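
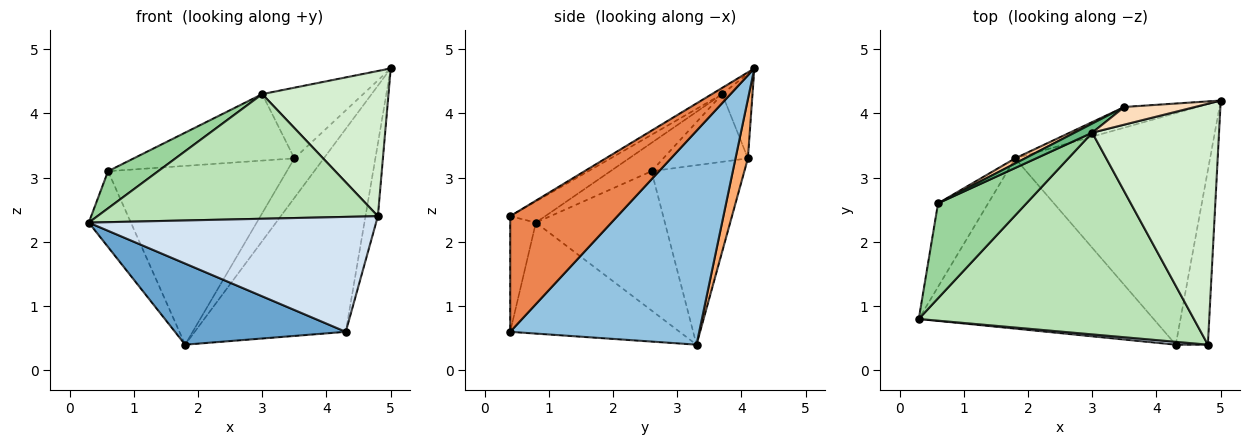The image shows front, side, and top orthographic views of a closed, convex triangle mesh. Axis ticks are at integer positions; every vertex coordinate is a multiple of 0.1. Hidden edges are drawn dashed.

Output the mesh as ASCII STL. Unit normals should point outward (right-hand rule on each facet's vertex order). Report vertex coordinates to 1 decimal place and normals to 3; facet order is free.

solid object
 facet normal -0.392 -0.396 -0.830
  outer loop
   vertex 1.8 3.3 0.4
   vertex 4.3 0.4 0.6
   vertex 0.3 0.8 2.3
  endloop
 endfacet
 facet normal 0.636 0.509 -0.580
  outer loop
   vertex 1.8 3.3 0.4
   vertex 5.0 4.2 4.7
   vertex 4.3 0.4 0.6
  endloop
 endfacet
 facet normal -0.899 0.294 -0.324
  outer loop
   vertex 0.6 2.6 3.1
   vertex 1.8 3.3 0.4
   vertex 0.3 0.8 2.3
  endloop
 endfacet
 facet normal -0.089 -0.996 0.025
  outer loop
   vertex 4.8 0.4 2.4
   vertex 0.3 0.8 2.3
   vertex 4.3 0.4 0.6
  endloop
 endfacet
 facet normal 0.958 0.111 -0.266
  outer loop
   vertex 4.8 0.4 2.4
   vertex 4.3 0.4 0.6
   vertex 5.0 4.2 4.7
  endloop
 endfacet
 facet normal 0.350 0.830 -0.434
  outer loop
   vertex 3.5 4.1 3.3
   vertex 5.0 4.2 4.7
   vertex 1.8 3.3 0.4
  endloop
 endfacet
 facet normal -0.461 0.887 0.025
  outer loop
   vertex 3.5 4.1 3.3
   vertex 1.8 3.3 0.4
   vertex 0.6 2.6 3.1
  endloop
 endfacet
 facet normal -0.279 0.931 0.233
  outer loop
   vertex 3.0 3.7 4.3
   vertex 5.0 4.2 4.7
   vertex 3.5 4.1 3.3
  endloop
 endfacet
 facet normal -0.463 0.878 0.120
  outer loop
   vertex 3.0 3.7 4.3
   vertex 3.5 4.1 3.3
   vertex 0.6 2.6 3.1
  endloop
 endfacet
 facet normal -0.286 -0.349 0.892
  outer loop
   vertex 3.0 3.7 4.3
   vertex 0.6 2.6 3.1
   vertex 0.3 0.8 2.3
  endloop
 endfacet
 facet normal -0.065 -0.524 0.849
  outer loop
   vertex 3.0 3.7 4.3
   vertex 0.3 0.8 2.3
   vertex 4.8 0.4 2.4
  endloop
 endfacet
 facet normal -0.042 -0.516 0.856
  outer loop
   vertex 3.0 3.7 4.3
   vertex 4.8 0.4 2.4
   vertex 5.0 4.2 4.7
  endloop
 endfacet
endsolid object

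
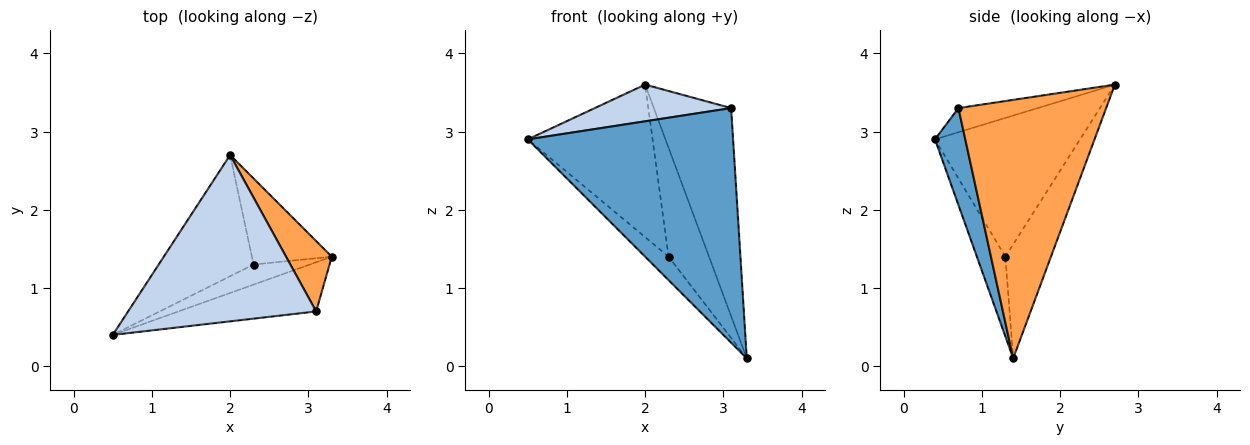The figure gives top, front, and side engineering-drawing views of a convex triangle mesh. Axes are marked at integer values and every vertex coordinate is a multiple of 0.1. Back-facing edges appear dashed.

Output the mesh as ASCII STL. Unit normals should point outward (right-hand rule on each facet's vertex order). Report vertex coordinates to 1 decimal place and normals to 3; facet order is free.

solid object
 facet normal 0.143 -0.969 -0.203
  outer loop
   vertex 3.1 0.7 3.3
   vertex 0.5 0.4 2.9
   vertex 3.3 1.4 0.1
  endloop
 endfacet
 facet normal -0.124 -0.214 0.969
  outer loop
   vertex 3.1 0.7 3.3
   vertex 2.0 2.7 3.6
   vertex 0.5 0.4 2.9
  endloop
 endfacet
 facet normal 0.875 0.458 0.155
  outer loop
   vertex 3.1 0.7 3.3
   vertex 3.3 1.4 0.1
   vertex 2.0 2.7 3.6
  endloop
 endfacet
 facet normal -0.678 0.558 -0.478
  outer loop
   vertex 2.3 1.3 1.4
   vertex 3.3 1.4 0.1
   vertex 0.5 0.4 2.9
  endloop
 endfacet
 facet normal -0.673 0.579 -0.460
  outer loop
   vertex 2.3 1.3 1.4
   vertex 0.5 0.4 2.9
   vertex 2.0 2.7 3.6
  endloop
 endfacet
 facet normal -0.662 0.588 -0.464
  outer loop
   vertex 2.3 1.3 1.4
   vertex 2.0 2.7 3.6
   vertex 3.3 1.4 0.1
  endloop
 endfacet
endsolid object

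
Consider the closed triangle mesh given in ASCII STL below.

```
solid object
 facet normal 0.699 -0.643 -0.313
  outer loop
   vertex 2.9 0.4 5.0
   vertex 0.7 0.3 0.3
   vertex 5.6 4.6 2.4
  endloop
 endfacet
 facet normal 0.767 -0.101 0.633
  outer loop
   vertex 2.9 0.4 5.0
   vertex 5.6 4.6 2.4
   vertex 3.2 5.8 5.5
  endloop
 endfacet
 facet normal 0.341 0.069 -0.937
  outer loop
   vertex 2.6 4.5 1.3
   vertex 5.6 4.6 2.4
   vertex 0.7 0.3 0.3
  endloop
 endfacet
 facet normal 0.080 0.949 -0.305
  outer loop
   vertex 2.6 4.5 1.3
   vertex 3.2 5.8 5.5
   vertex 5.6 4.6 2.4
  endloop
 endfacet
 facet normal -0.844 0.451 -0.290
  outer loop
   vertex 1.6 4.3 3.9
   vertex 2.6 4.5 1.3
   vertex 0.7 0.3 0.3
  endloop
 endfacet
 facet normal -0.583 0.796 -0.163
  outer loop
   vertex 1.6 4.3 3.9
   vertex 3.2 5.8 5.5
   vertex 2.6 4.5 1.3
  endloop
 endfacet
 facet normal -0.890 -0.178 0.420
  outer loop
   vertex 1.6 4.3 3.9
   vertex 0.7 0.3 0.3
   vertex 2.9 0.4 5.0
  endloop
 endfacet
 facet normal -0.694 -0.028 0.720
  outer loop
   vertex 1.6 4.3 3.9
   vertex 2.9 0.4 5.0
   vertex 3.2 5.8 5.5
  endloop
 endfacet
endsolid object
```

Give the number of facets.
8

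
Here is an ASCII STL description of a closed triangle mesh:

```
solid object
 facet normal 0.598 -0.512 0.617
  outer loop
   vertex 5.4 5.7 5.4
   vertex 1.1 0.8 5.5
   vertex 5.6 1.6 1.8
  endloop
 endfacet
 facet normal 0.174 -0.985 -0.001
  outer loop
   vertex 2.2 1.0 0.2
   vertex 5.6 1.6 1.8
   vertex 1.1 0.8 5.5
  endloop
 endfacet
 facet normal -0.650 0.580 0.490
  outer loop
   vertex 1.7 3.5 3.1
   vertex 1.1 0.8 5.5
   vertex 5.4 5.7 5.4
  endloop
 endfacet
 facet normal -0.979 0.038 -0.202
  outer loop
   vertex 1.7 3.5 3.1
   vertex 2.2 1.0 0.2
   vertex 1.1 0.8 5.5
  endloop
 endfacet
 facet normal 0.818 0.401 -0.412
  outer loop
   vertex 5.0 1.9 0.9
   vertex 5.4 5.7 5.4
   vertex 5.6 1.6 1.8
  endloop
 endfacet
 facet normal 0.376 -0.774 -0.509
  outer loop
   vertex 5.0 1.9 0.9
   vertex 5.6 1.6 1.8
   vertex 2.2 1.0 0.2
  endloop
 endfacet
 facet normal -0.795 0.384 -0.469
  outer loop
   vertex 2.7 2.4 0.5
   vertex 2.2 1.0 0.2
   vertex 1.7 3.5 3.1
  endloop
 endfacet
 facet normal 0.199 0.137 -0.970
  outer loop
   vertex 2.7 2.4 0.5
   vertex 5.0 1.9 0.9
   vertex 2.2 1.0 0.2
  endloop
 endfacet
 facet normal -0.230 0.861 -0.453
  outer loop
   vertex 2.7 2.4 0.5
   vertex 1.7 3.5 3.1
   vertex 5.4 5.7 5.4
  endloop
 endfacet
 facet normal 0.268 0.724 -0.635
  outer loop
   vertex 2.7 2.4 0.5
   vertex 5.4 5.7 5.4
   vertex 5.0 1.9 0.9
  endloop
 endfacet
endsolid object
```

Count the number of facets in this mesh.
10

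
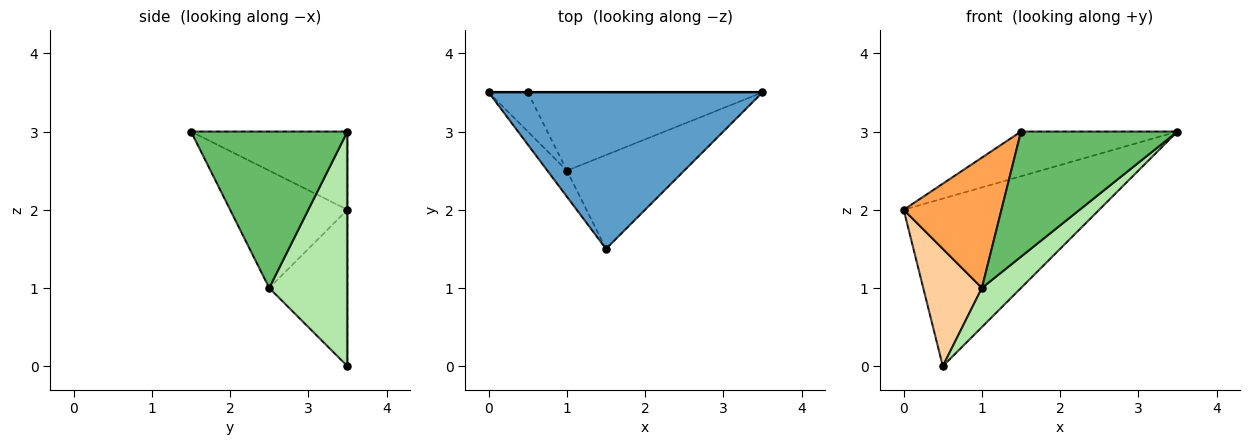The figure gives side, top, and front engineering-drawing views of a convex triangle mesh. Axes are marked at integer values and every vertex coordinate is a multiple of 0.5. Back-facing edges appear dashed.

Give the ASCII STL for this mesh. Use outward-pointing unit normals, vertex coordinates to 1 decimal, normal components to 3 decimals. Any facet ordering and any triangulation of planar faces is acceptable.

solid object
 facet normal -0.265 0.265 0.927
  outer loop
   vertex 1.5 1.5 3.0
   vertex 3.5 3.5 3.0
   vertex 0.0 3.5 2.0
  endloop
 endfacet
 facet normal 0.000 1.000 0.000
  outer loop
   vertex 0.5 3.5 0.0
   vertex 0.0 3.5 2.0
   vertex 3.5 3.5 3.0
  endloop
 endfacet
 facet normal -0.762 -0.635 -0.127
  outer loop
   vertex 1.0 2.5 1.0
   vertex 1.5 1.5 3.0
   vertex 0.0 3.5 2.0
  endloop
 endfacet
 facet normal -0.784 -0.588 -0.196
  outer loop
   vertex 1.0 2.5 1.0
   vertex 0.0 3.5 2.0
   vertex 0.5 3.5 0.0
  endloop
 endfacet
 facet normal 0.625 -0.625 -0.469
  outer loop
   vertex 1.0 2.5 1.0
   vertex 3.5 3.5 3.0
   vertex 1.5 1.5 3.0
  endloop
 endfacet
 facet normal 0.667 -0.333 -0.667
  outer loop
   vertex 1.0 2.5 1.0
   vertex 0.5 3.5 0.0
   vertex 3.5 3.5 3.0
  endloop
 endfacet
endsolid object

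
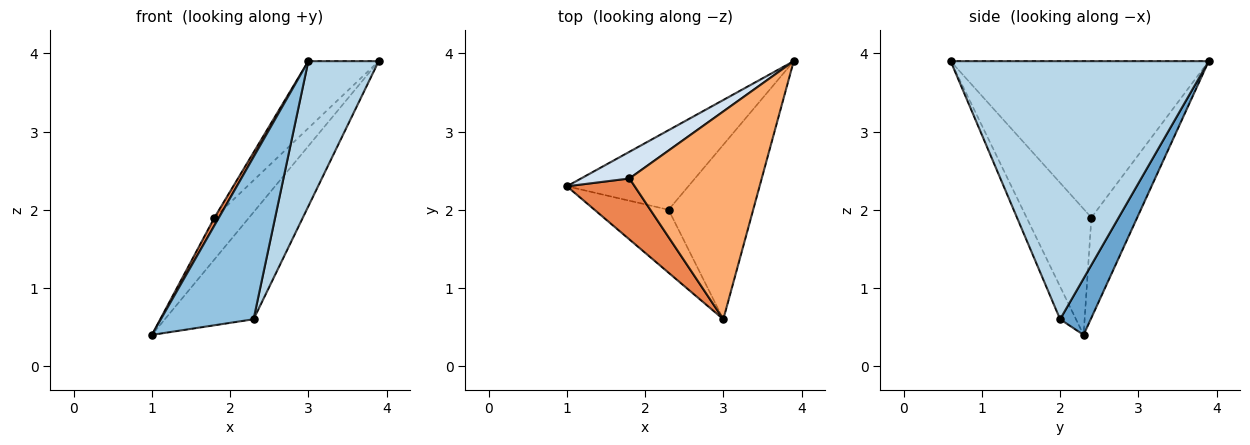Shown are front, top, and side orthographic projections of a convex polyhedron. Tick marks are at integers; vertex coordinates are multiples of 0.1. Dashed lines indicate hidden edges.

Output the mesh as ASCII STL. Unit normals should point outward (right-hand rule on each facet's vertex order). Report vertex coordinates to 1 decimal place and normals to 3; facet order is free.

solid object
 facet normal 0.267 0.774 -0.575
  outer loop
   vertex 2.3 2.0 0.6
   vertex 1.0 2.3 0.4
   vertex 3.9 3.9 3.9
  endloop
 endfacet
 facet normal -0.158 -0.921 -0.357
  outer loop
   vertex 2.3 2.0 0.6
   vertex 3.0 0.6 3.9
   vertex 1.0 2.3 0.4
  endloop
 endfacet
 facet normal 0.920 -0.251 -0.302
  outer loop
   vertex 2.3 2.0 0.6
   vertex 3.9 3.9 3.9
   vertex 3.0 0.6 3.9
  endloop
 endfacet
 facet normal -0.744 0.563 0.359
  outer loop
   vertex 1.8 2.4 1.9
   vertex 3.9 3.9 3.9
   vertex 1.0 2.3 0.4
  endloop
 endfacet
 facet normal -0.879 -0.061 0.473
  outer loop
   vertex 1.8 2.4 1.9
   vertex 1.0 2.3 0.4
   vertex 3.0 0.6 3.9
  endloop
 endfacet
 facet normal -0.748 0.204 0.632
  outer loop
   vertex 1.8 2.4 1.9
   vertex 3.0 0.6 3.9
   vertex 3.9 3.9 3.9
  endloop
 endfacet
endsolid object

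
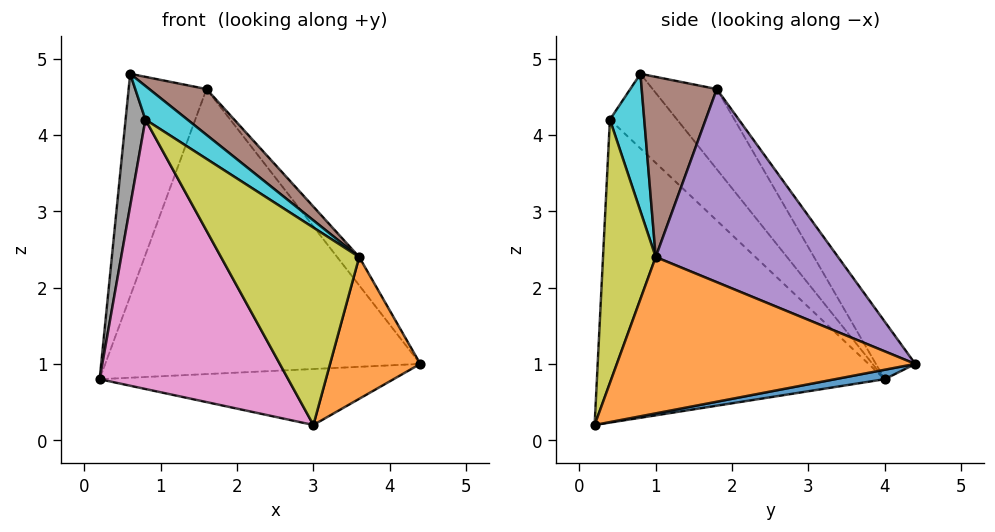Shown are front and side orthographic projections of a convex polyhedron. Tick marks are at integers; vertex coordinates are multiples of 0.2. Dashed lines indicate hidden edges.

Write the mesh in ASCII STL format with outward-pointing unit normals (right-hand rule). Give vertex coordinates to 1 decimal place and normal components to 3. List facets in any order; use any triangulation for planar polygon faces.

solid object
 facet normal 0.030 0.177 -0.984
  outer loop
   vertex 3.0 0.2 0.2
   vertex 0.2 4.0 0.8
   vertex 4.4 4.4 1.0
  endloop
 endfacet
 facet normal 0.946 -0.286 -0.154
  outer loop
   vertex 3.6 1.0 2.4
   vertex 3.0 0.2 0.2
   vertex 4.4 4.4 1.0
  endloop
 endfacet
 facet normal -0.105 0.843 0.527
  outer loop
   vertex 1.6 1.8 4.6
   vertex 4.4 4.4 1.0
   vertex 0.2 4.0 0.8
  endloop
 endfacet
 facet normal -0.525 0.638 0.563
  outer loop
   vertex 1.6 1.8 4.6
   vertex 0.2 4.0 0.8
   vertex 0.6 0.8 4.8
  endloop
 endfacet
 facet normal 0.753 0.091 0.652
  outer loop
   vertex 1.6 1.8 4.6
   vertex 3.6 1.0 2.4
   vertex 4.4 4.4 1.0
  endloop
 endfacet
 facet normal 0.578 -0.441 0.686
  outer loop
   vertex 1.6 1.8 4.6
   vertex 0.6 0.8 4.8
   vertex 3.6 1.0 2.4
  endloop
 endfacet
 facet normal -0.768 -0.503 -0.397
  outer loop
   vertex 0.8 0.4 4.2
   vertex 0.2 4.0 0.8
   vertex 3.0 0.2 0.2
  endloop
 endfacet
 facet normal -0.951 -0.281 -0.130
  outer loop
   vertex 0.8 0.4 4.2
   vertex 0.6 0.8 4.8
   vertex 0.2 4.0 0.8
  endloop
 endfacet
 facet normal 0.346 -0.908 0.236
  outer loop
   vertex 0.8 0.4 4.2
   vertex 3.0 0.2 0.2
   vertex 3.6 1.0 2.4
  endloop
 endfacet
 facet normal 0.512 -0.626 0.588
  outer loop
   vertex 0.8 0.4 4.2
   vertex 3.6 1.0 2.4
   vertex 0.6 0.8 4.8
  endloop
 endfacet
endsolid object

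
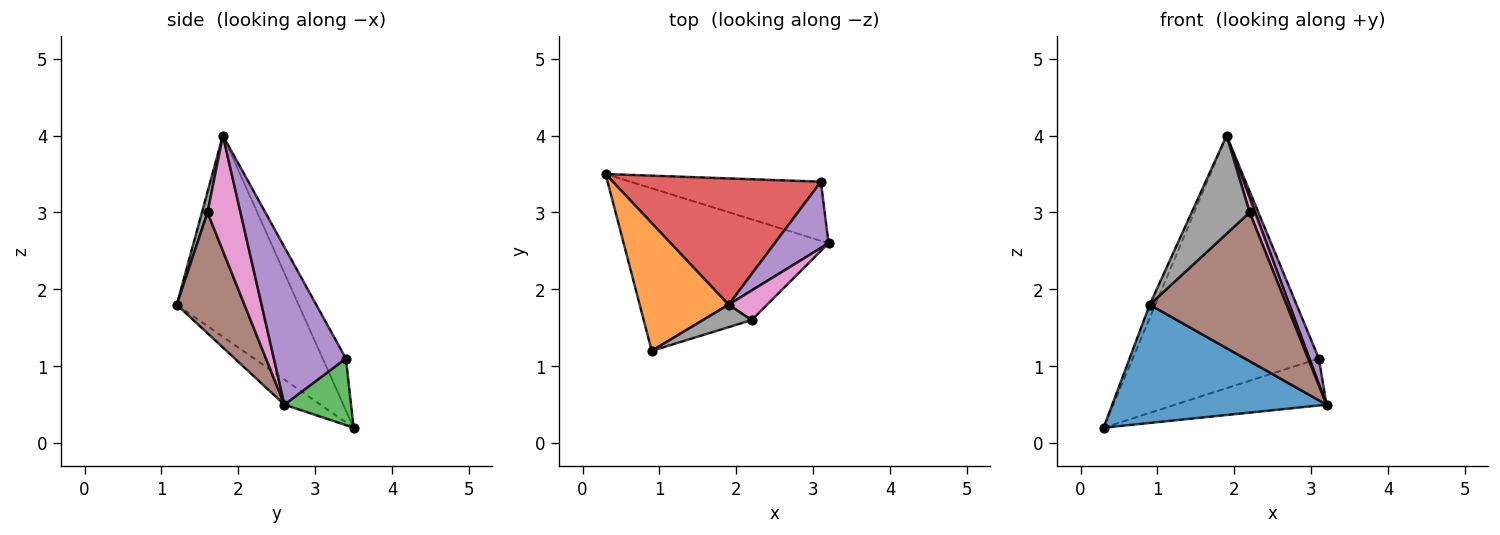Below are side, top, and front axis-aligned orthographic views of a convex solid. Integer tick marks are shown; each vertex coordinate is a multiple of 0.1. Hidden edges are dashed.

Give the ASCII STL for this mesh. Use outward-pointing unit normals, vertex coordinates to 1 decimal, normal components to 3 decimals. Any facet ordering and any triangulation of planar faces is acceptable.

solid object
 facet normal -0.098 -0.585 -0.805
  outer loop
   vertex 0.9 1.2 1.8
   vertex 0.3 3.5 0.2
   vertex 3.2 2.6 0.5
  endloop
 endfacet
 facet normal -0.914 0.043 0.404
  outer loop
   vertex 1.9 1.8 4.0
   vertex 0.3 3.5 0.2
   vertex 0.9 1.2 1.8
  endloop
 endfacet
 facet normal 0.264 0.600 -0.755
  outer loop
   vertex 3.1 3.4 1.1
   vertex 3.2 2.6 0.5
   vertex 0.3 3.5 0.2
  endloop
 endfacet
 facet normal -0.111 0.889 0.444
  outer loop
   vertex 3.1 3.4 1.1
   vertex 0.3 3.5 0.2
   vertex 1.9 1.8 4.0
  endloop
 endfacet
 facet normal 0.939 -0.123 0.321
  outer loop
   vertex 3.1 3.4 1.1
   vertex 1.9 1.8 4.0
   vertex 3.2 2.6 0.5
  endloop
 endfacet
 facet normal 0.436 -0.882 -0.178
  outer loop
   vertex 2.2 1.6 3.0
   vertex 0.9 1.2 1.8
   vertex 3.2 2.6 0.5
  endloop
 endfacet
 facet normal 0.937 -0.156 0.312
  outer loop
   vertex 2.2 1.6 3.0
   vertex 3.2 2.6 0.5
   vertex 1.9 1.8 4.0
  endloop
 endfacet
 facet normal 0.094 -0.971 0.222
  outer loop
   vertex 2.2 1.6 3.0
   vertex 1.9 1.8 4.0
   vertex 0.9 1.2 1.8
  endloop
 endfacet
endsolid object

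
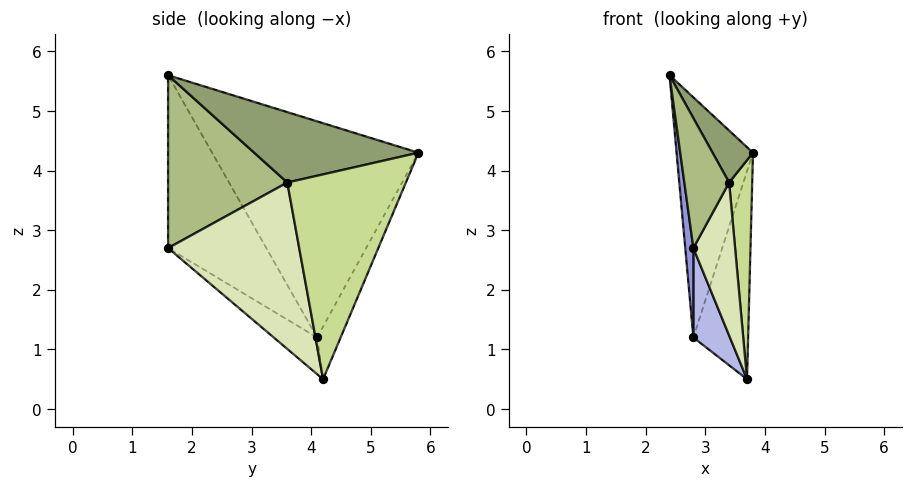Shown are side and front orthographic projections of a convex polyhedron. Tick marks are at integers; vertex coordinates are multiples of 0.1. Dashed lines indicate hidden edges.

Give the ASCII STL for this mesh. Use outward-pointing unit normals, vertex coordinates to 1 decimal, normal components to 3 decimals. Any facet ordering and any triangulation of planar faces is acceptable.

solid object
 facet normal -0.932 0.345 0.111
  outer loop
   vertex 2.8 4.1 1.2
   vertex 2.4 1.6 5.6
   vertex 3.8 5.8 4.3
  endloop
 endfacet
 facet normal -0.370 0.860 -0.352
  outer loop
   vertex 2.8 4.1 1.2
   vertex 3.8 5.8 4.3
   vertex 3.7 4.2 0.5
  endloop
 endfacet
 facet normal -0.987 -0.082 -0.136
  outer loop
   vertex 2.8 4.1 1.2
   vertex 2.8 1.6 2.7
   vertex 2.4 1.6 5.6
  endloop
 endfacet
 facet normal -0.521 -0.439 -0.732
  outer loop
   vertex 2.8 4.1 1.2
   vertex 3.7 4.2 0.5
   vertex 2.8 1.6 2.7
  endloop
 endfacet
 facet normal 0.937 -0.230 0.264
  outer loop
   vertex 3.4 3.6 3.8
   vertex 3.8 5.8 4.3
   vertex 2.4 1.6 5.6
  endloop
 endfacet
 facet normal 0.928 -0.349 0.128
  outer loop
   vertex 3.4 3.6 3.8
   vertex 2.4 1.6 5.6
   vertex 2.8 1.6 2.7
  endloop
 endfacet
 facet normal 0.980 -0.191 0.054
  outer loop
   vertex 3.4 3.6 3.8
   vertex 3.7 4.2 0.5
   vertex 3.8 5.8 4.3
  endloop
 endfacet
 facet normal 0.952 -0.303 0.031
  outer loop
   vertex 3.4 3.6 3.8
   vertex 2.8 1.6 2.7
   vertex 3.7 4.2 0.5
  endloop
 endfacet
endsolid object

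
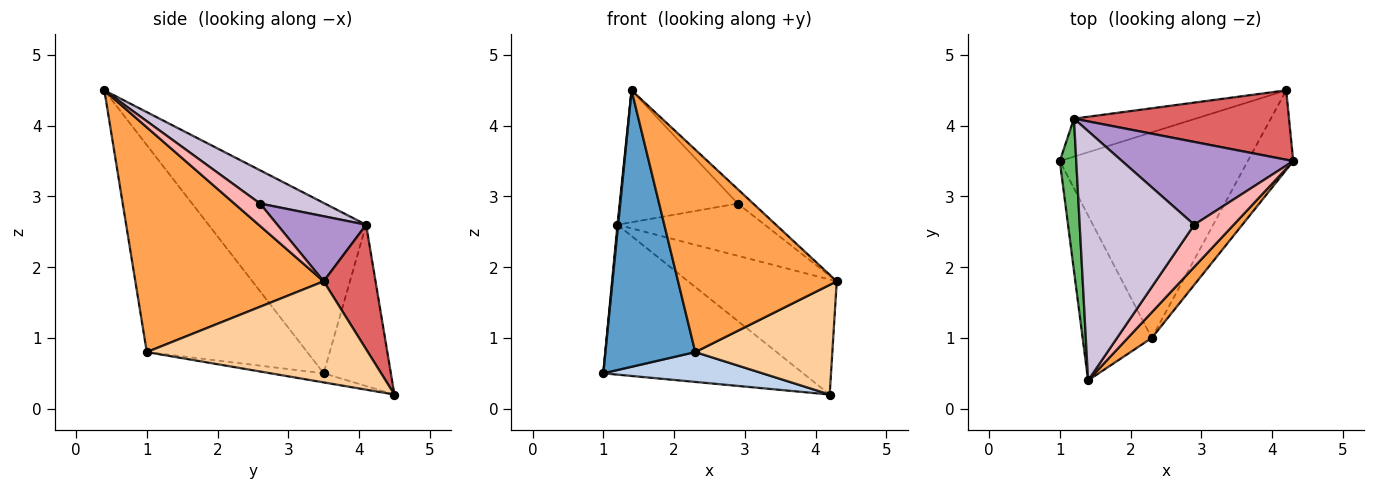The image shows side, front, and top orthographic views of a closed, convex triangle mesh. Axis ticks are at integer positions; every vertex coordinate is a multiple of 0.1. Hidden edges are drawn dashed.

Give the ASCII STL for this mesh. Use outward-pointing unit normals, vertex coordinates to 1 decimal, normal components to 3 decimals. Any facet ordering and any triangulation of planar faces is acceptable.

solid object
 facet normal -0.838 -0.469 -0.280
  outer loop
   vertex 2.3 1.0 0.8
   vertex 1.4 0.4 4.5
   vertex 1.0 3.5 0.5
  endloop
 endfacet
 facet normal -0.048 -0.143 -0.988
  outer loop
   vertex 2.3 1.0 0.8
   vertex 1.0 3.5 0.5
   vertex 4.2 4.5 0.2
  endloop
 endfacet
 facet normal 0.762 -0.642 0.081
  outer loop
   vertex 2.3 1.0 0.8
   vertex 4.3 3.5 1.8
   vertex 1.4 0.4 4.5
  endloop
 endfacet
 facet normal 0.794 -0.492 -0.357
  outer loop
   vertex 2.3 1.0 0.8
   vertex 4.2 4.5 0.2
   vertex 4.3 3.5 1.8
  endloop
 endfacet
 facet normal -0.995 -0.004 0.096
  outer loop
   vertex 1.2 4.1 2.6
   vertex 1.0 3.5 0.5
   vertex 1.4 0.4 4.5
  endloop
 endfacet
 facet normal -0.310 0.922 -0.234
  outer loop
   vertex 1.2 4.1 2.6
   vertex 4.2 4.5 0.2
   vertex 1.0 3.5 0.5
  endloop
 endfacet
 facet normal 0.286 0.820 0.495
  outer loop
   vertex 1.2 4.1 2.6
   vertex 4.3 3.5 1.8
   vertex 4.2 4.5 0.2
  endloop
 endfacet
 facet normal 0.473 0.284 0.834
  outer loop
   vertex 2.9 2.6 2.9
   vertex 1.4 0.4 4.5
   vertex 4.3 3.5 1.8
  endloop
 endfacet
 facet normal 0.306 0.508 0.805
  outer loop
   vertex 2.9 2.6 2.9
   vertex 4.3 3.5 1.8
   vertex 1.2 4.1 2.6
  endloop
 endfacet
 facet normal 0.249 0.453 0.856
  outer loop
   vertex 2.9 2.6 2.9
   vertex 1.2 4.1 2.6
   vertex 1.4 0.4 4.5
  endloop
 endfacet
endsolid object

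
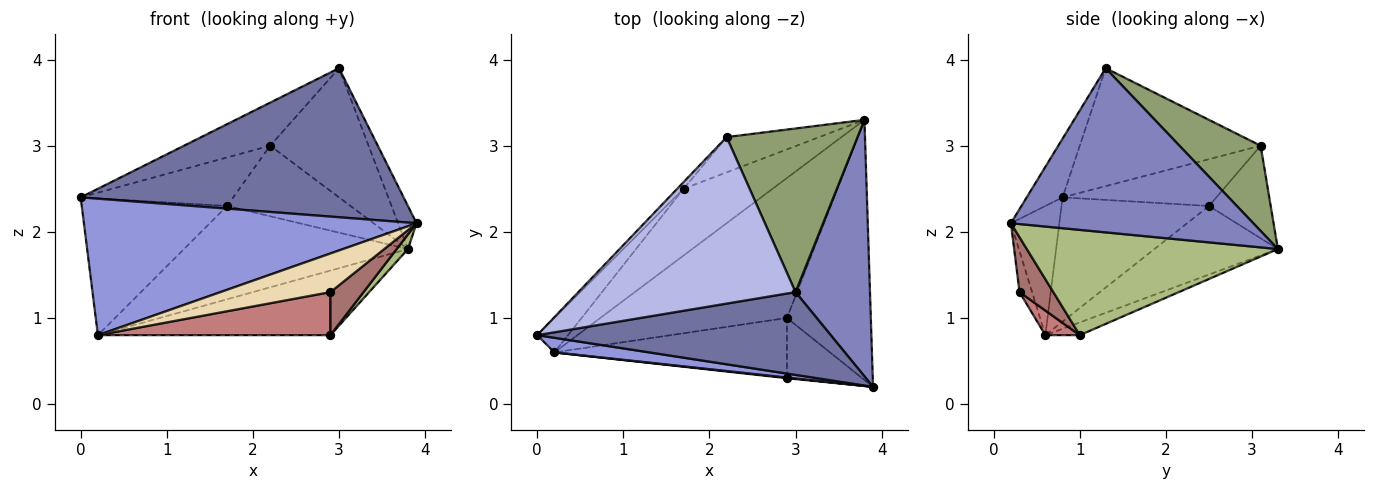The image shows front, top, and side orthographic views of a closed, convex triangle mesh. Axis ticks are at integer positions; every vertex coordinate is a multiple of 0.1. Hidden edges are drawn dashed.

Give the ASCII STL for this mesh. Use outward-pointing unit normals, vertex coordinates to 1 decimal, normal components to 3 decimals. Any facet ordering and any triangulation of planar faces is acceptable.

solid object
 facet normal -0.097 -0.870 0.483
  outer loop
   vertex 3.0 1.3 3.9
   vertex 0.0 0.8 2.4
   vertex 3.9 0.2 2.1
  endloop
 endfacet
 facet normal 0.909 0.069 0.412
  outer loop
   vertex 3.0 1.3 3.9
   vertex 3.9 0.2 2.1
   vertex 3.8 3.3 1.8
  endloop
 endfacet
 facet normal -0.143 -0.984 0.105
  outer loop
   vertex 0.2 0.6 0.8
   vertex 3.9 0.2 2.1
   vertex 0.0 0.8 2.4
  endloop
 endfacet
 facet normal -0.465 0.222 0.857
  outer loop
   vertex 2.2 3.1 3.0
   vertex 0.0 0.8 2.4
   vertex 3.0 1.3 3.9
  endloop
 endfacet
 facet normal 0.455 0.552 0.699
  outer loop
   vertex 2.2 3.1 3.0
   vertex 3.0 1.3 3.9
   vertex 3.8 3.3 1.8
  endloop
 endfacet
 facet normal 0.782 -0.035 -0.623
  outer loop
   vertex 2.9 1.0 0.8
   vertex 3.8 3.3 1.8
   vertex 3.9 0.2 2.1
  endloop
 endfacet
 facet normal -0.062 0.418 -0.906
  outer loop
   vertex 2.9 1.0 0.8
   vertex 0.2 0.6 0.8
   vertex 3.8 3.3 1.8
  endloop
 endfacet
 facet normal -0.409 0.742 -0.531
  outer loop
   vertex 1.7 2.5 2.3
   vertex 3.8 3.3 1.8
   vertex 0.2 0.6 0.8
  endloop
 endfacet
 facet normal -0.408 0.816 -0.408
  outer loop
   vertex 1.7 2.5 2.3
   vertex 2.2 3.1 3.0
   vertex 3.8 3.3 1.8
  endloop
 endfacet
 facet normal -0.701 0.691 -0.174
  outer loop
   vertex 1.7 2.5 2.3
   vertex 0.2 0.6 0.8
   vertex 0.0 0.8 2.4
  endloop
 endfacet
 facet normal -0.707 0.701 -0.096
  outer loop
   vertex 1.7 2.5 2.3
   vertex 0.0 0.8 2.4
   vertex 2.2 3.1 3.0
  endloop
 endfacet
 facet normal -0.114 -0.993 0.018
  outer loop
   vertex 2.9 0.3 1.3
   vertex 3.9 0.2 2.1
   vertex 0.2 0.6 0.8
  endloop
 endfacet
 facet normal 0.510 -0.500 -0.700
  outer loop
   vertex 2.9 0.3 1.3
   vertex 2.9 1.0 0.8
   vertex 3.9 0.2 2.1
  endloop
 endfacet
 facet normal 0.086 -0.579 -0.811
  outer loop
   vertex 2.9 0.3 1.3
   vertex 0.2 0.6 0.8
   vertex 2.9 1.0 0.8
  endloop
 endfacet
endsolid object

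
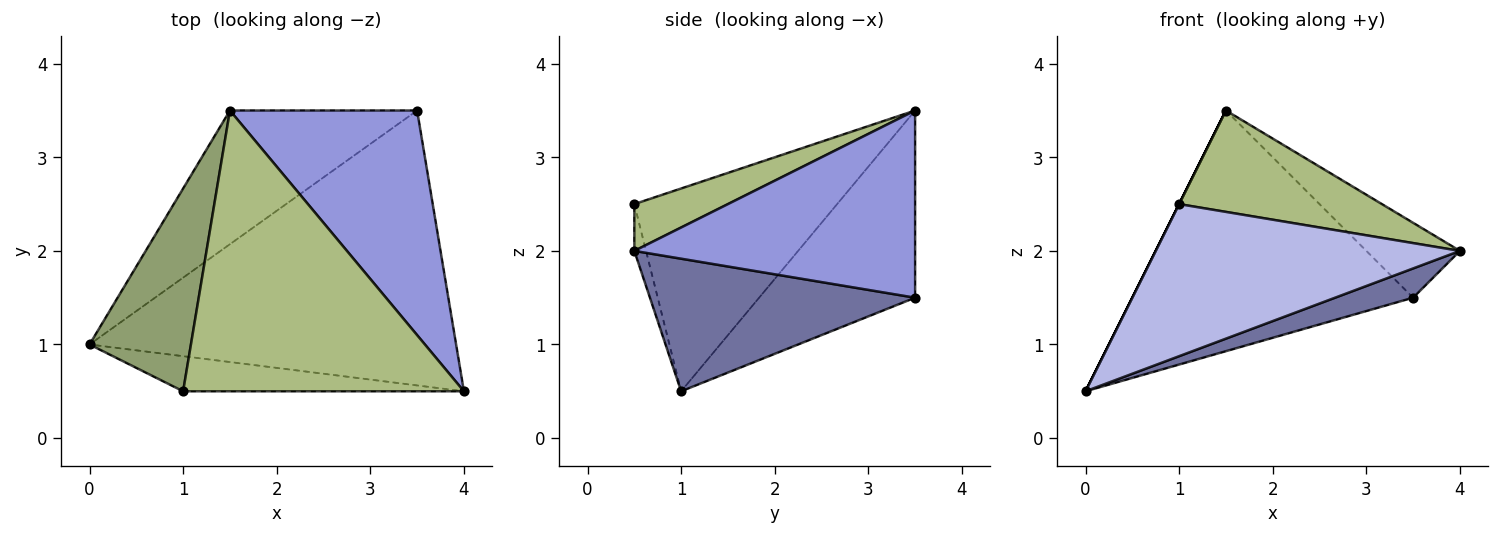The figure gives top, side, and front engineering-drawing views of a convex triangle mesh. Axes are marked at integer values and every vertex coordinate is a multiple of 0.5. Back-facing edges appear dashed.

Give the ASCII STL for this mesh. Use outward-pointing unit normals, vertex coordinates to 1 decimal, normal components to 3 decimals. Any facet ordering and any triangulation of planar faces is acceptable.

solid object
 facet normal 0.338 -0.100 -0.936
  outer loop
   vertex 3.5 3.5 1.5
   vertex 4.0 0.5 2.0
   vertex 0.0 1.0 0.5
  endloop
 endfacet
 facet normal -0.437 0.786 -0.437
  outer loop
   vertex 1.5 3.5 3.5
   vertex 3.5 3.5 1.5
   vertex 0.0 1.0 0.5
  endloop
 endfacet
 facet normal 0.688 0.229 0.688
  outer loop
   vertex 1.5 3.5 3.5
   vertex 4.0 0.5 2.0
   vertex 3.5 3.5 1.5
  endloop
 endfacet
 facet normal -0.037 -0.974 -0.225
  outer loop
   vertex 1.0 0.5 2.5
   vertex 0.0 1.0 0.5
   vertex 4.0 0.5 2.0
  endloop
 endfacet
 facet normal -0.894 0.000 0.447
  outer loop
   vertex 1.0 0.5 2.5
   vertex 1.5 3.5 3.5
   vertex 0.0 1.0 0.5
  endloop
 endfacet
 facet normal 0.155 -0.336 0.929
  outer loop
   vertex 1.0 0.5 2.5
   vertex 4.0 0.5 2.0
   vertex 1.5 3.5 3.5
  endloop
 endfacet
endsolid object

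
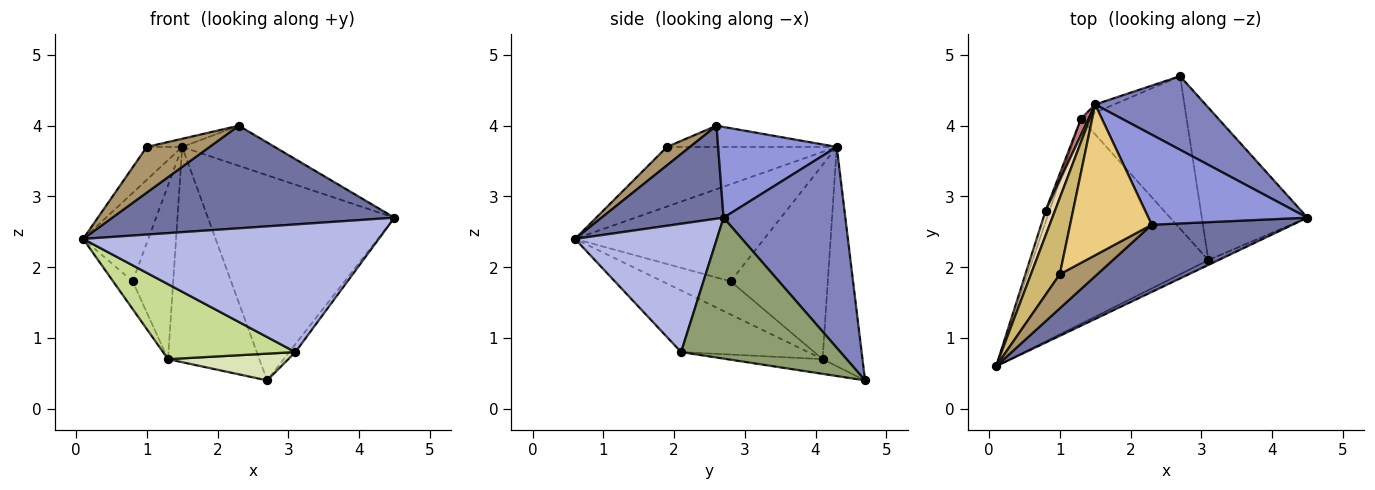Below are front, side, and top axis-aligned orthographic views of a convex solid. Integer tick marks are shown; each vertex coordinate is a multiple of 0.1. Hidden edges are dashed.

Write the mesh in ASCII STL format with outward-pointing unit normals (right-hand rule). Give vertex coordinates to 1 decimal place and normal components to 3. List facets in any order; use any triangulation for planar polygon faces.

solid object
 facet normal 0.340 -0.787 0.515
  outer loop
   vertex 2.3 2.6 4.0
   vertex 0.1 0.6 2.4
   vertex 4.5 2.7 2.7
  endloop
 endfacet
 facet normal 0.524 0.802 0.288
  outer loop
   vertex 1.5 4.3 3.7
   vertex 4.5 2.7 2.7
   vertex 2.7 4.7 0.4
  endloop
 endfacet
 facet normal 0.462 0.361 0.810
  outer loop
   vertex 1.5 4.3 3.7
   vertex 2.3 2.6 4.0
   vertex 4.5 2.7 2.7
  endloop
 endfacet
 facet normal 0.432 -0.901 -0.034
  outer loop
   vertex 3.1 2.1 0.8
   vertex 4.5 2.7 2.7
   vertex 0.1 0.6 2.4
  endloop
 endfacet
 facet normal 0.800 0.031 -0.599
  outer loop
   vertex 3.1 2.1 0.8
   vertex 2.7 4.7 0.4
   vertex 4.5 2.7 2.7
  endloop
 endfacet
 facet normal -0.400 0.916 -0.034
  outer loop
   vertex 1.3 4.1 0.7
   vertex 1.5 4.3 3.7
   vertex 2.7 4.7 0.4
  endloop
 endfacet
 facet normal -0.313 -0.326 -0.892
  outer loop
   vertex 1.3 4.1 0.7
   vertex 3.1 2.1 0.8
   vertex 0.1 0.6 2.4
  endloop
 endfacet
 facet normal -0.136 -0.171 -0.976
  outer loop
   vertex 1.3 4.1 0.7
   vertex 2.7 4.7 0.4
   vertex 3.1 2.1 0.8
  endloop
 endfacet
 facet normal 0.282 -0.769 0.574
  outer loop
   vertex 1.0 1.9 3.7
   vertex 0.1 0.6 2.4
   vertex 2.3 2.6 4.0
  endloop
 endfacet
 facet normal -0.885 0.184 0.428
  outer loop
   vertex 1.0 1.9 3.7
   vertex 1.5 4.3 3.7
   vertex 0.1 0.6 2.4
  endloop
 endfacet
 facet normal -0.251 0.052 0.967
  outer loop
   vertex 1.0 1.9 3.7
   vertex 2.3 2.6 4.0
   vertex 1.5 4.3 3.7
  endloop
 endfacet
 facet normal -0.942 0.324 0.091
  outer loop
   vertex 0.8 2.8 1.8
   vertex 0.1 0.6 2.4
   vertex 1.5 4.3 3.7
  endloop
 endfacet
 facet normal -0.955 0.274 -0.111
  outer loop
   vertex 0.8 2.8 1.8
   vertex 1.3 4.1 0.7
   vertex 0.1 0.6 2.4
  endloop
 endfacet
 facet normal -0.922 0.385 0.036
  outer loop
   vertex 0.8 2.8 1.8
   vertex 1.5 4.3 3.7
   vertex 1.3 4.1 0.7
  endloop
 endfacet
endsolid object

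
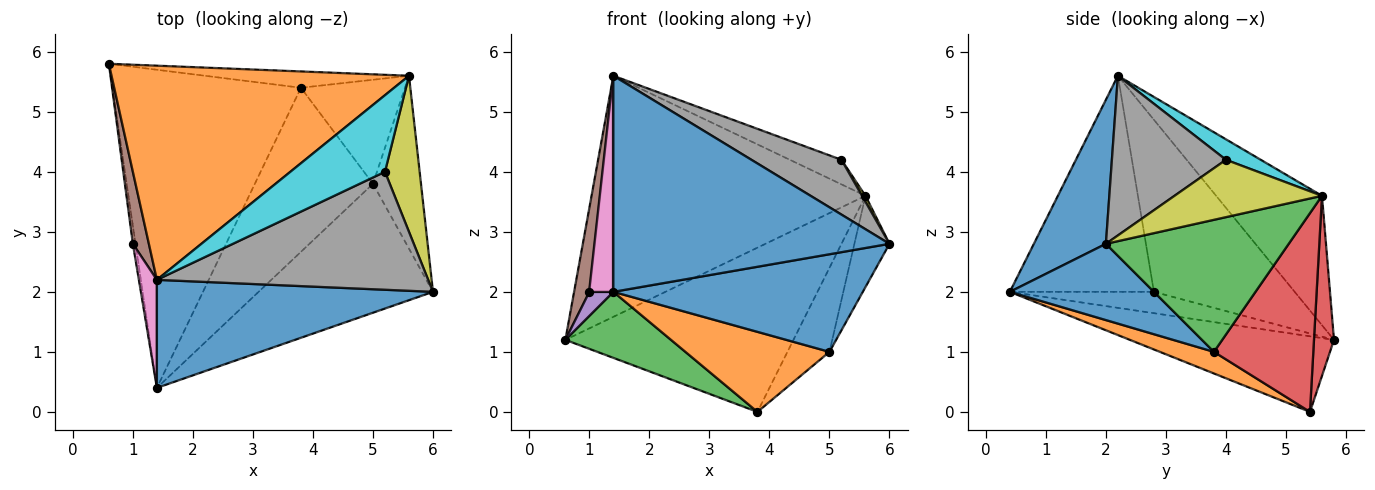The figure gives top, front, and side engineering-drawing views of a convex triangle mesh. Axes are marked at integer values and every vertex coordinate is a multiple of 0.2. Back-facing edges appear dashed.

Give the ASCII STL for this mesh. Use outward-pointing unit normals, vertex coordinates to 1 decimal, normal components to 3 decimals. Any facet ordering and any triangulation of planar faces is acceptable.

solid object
 facet normal 0.227 -0.871 0.436
  outer loop
   vertex 1.4 2.2 5.6
   vertex 1.4 0.4 2.0
   vertex 6.0 2.0 2.8
  endloop
 endfacet
 facet normal -0.278 0.718 0.638
  outer loop
   vertex 5.6 5.6 3.6
   vertex 0.6 5.8 1.2
   vertex 1.4 2.2 5.6
  endloop
 endfacet
 facet normal -0.365 -0.189 -0.911
  outer loop
   vertex 3.8 5.4 0.0
   vertex 1.4 0.4 2.0
   vertex 0.6 5.8 1.2
  endloop
 endfacet
 facet normal 0.087 0.991 -0.099
  outer loop
   vertex 3.8 5.4 0.0
   vertex 0.6 5.8 1.2
   vertex 5.6 5.6 3.6
  endloop
 endfacet
 facet normal -0.979 -0.163 -0.122
  outer loop
   vertex 1.0 2.8 2.0
   vertex 0.6 5.8 1.2
   vertex 1.4 0.4 2.0
  endloop
 endfacet
 facet normal -0.990 -0.107 0.092
  outer loop
   vertex 1.0 2.8 2.0
   vertex 1.4 2.2 5.6
   vertex 0.6 5.8 1.2
  endloop
 endfacet
 facet normal -0.983 -0.164 0.082
  outer loop
   vertex 1.0 2.8 2.0
   vertex 1.4 0.4 2.0
   vertex 1.4 2.2 5.6
  endloop
 endfacet
 facet normal 0.471 -0.372 0.800
  outer loop
   vertex 5.2 4.0 4.2
   vertex 1.4 2.2 5.6
   vertex 6.0 2.0 2.8
  endloop
 endfacet
 facet normal 0.856 -0.020 0.517
  outer loop
   vertex 5.2 4.0 4.2
   vertex 6.0 2.0 2.8
   vertex 5.6 5.6 3.6
  endloop
 endfacet
 facet normal 0.202 0.299 0.933
  outer loop
   vertex 5.2 4.0 4.2
   vertex 5.6 5.6 3.6
   vertex 1.4 2.2 5.6
  endloop
 endfacet
 facet normal 0.329 -0.570 -0.753
  outer loop
   vertex 5.0 3.8 1.0
   vertex 6.0 2.0 2.8
   vertex 1.4 0.4 2.0
  endloop
 endfacet
 facet normal 0.162 -0.433 -0.887
  outer loop
   vertex 5.0 3.8 1.0
   vertex 1.4 0.4 2.0
   vertex 3.8 5.4 0.0
  endloop
 endfacet
 facet normal 0.925 0.178 -0.336
  outer loop
   vertex 5.0 3.8 1.0
   vertex 5.6 5.6 3.6
   vertex 6.0 2.0 2.8
  endloop
 endfacet
 facet normal 0.830 0.351 -0.434
  outer loop
   vertex 5.0 3.8 1.0
   vertex 3.8 5.4 0.0
   vertex 5.6 5.6 3.6
  endloop
 endfacet
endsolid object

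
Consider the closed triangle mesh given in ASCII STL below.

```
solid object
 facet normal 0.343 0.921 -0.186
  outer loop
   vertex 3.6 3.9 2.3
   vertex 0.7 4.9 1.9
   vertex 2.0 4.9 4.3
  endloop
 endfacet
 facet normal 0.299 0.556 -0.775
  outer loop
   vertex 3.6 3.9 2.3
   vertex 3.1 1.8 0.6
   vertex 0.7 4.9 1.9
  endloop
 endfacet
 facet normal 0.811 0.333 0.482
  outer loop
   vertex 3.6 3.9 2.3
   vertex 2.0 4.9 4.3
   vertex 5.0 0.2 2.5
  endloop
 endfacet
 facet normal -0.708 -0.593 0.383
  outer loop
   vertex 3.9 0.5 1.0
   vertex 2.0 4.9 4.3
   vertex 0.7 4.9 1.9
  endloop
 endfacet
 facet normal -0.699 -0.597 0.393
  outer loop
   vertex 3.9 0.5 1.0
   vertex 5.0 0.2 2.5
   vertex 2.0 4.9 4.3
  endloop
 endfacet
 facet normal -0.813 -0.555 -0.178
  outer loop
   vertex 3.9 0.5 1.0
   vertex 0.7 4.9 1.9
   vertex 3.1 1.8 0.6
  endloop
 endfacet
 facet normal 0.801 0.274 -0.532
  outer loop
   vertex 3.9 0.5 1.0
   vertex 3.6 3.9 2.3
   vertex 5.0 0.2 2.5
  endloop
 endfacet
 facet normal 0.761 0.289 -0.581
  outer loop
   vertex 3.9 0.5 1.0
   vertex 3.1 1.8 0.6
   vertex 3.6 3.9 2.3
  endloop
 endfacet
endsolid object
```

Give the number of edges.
12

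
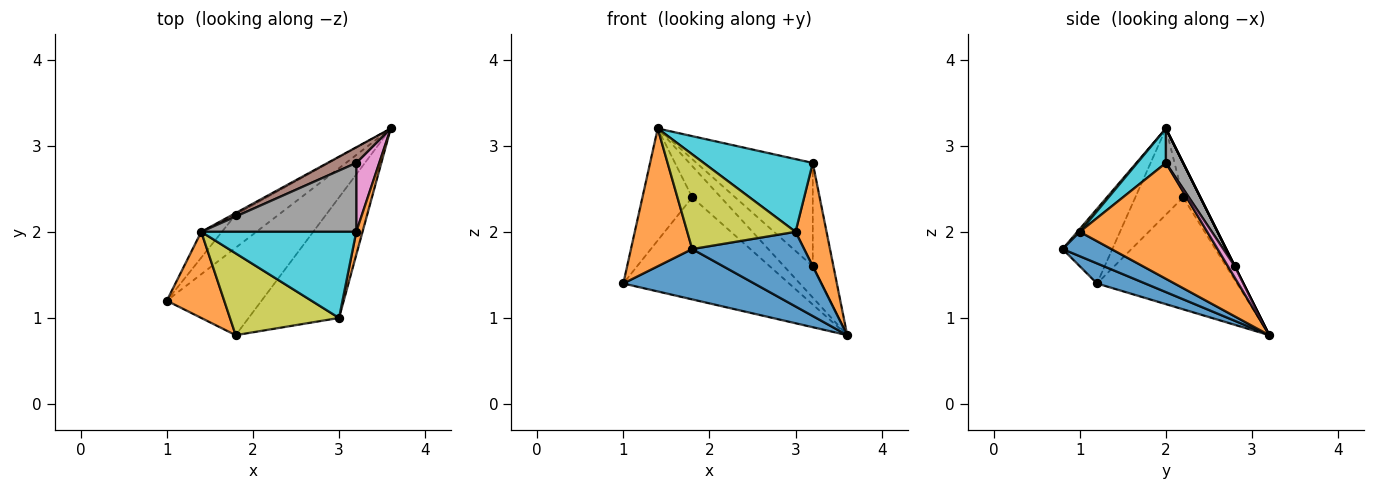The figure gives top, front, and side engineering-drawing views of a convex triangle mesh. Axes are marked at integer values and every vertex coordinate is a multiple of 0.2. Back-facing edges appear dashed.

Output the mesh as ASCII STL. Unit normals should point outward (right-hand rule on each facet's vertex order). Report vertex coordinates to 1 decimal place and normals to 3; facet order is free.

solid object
 facet normal 0.181 -0.491 -0.852
  outer loop
   vertex 1.8 0.8 1.8
   vertex 1.0 1.2 1.4
   vertex 3.6 3.2 0.8
  endloop
 endfacet
 facet normal -0.567 -0.698 0.436
  outer loop
   vertex 1.4 2.0 3.2
   vertex 1.0 1.2 1.4
   vertex 1.8 0.8 1.8
  endloop
 endfacet
 facet normal -0.626 0.742 -0.241
  outer loop
   vertex 1.8 2.2 2.4
   vertex 3.6 3.2 0.8
   vertex 1.0 1.2 1.4
  endloop
 endfacet
 facet normal -0.684 0.711 -0.164
  outer loop
   vertex 1.8 2.2 2.4
   vertex 1.0 1.2 1.4
   vertex 1.4 2.0 3.2
  endloop
 endfacet
 facet normal -0.514 0.857 -0.043
  outer loop
   vertex 1.8 2.2 2.4
   vertex 1.4 2.0 3.2
   vertex 3.6 3.2 0.8
  endloop
 endfacet
 facet normal 0.000 0.894 0.447
  outer loop
   vertex 3.2 2.8 1.6
   vertex 3.6 3.2 0.8
   vertex 1.4 2.0 3.2
  endloop
 endfacet
 facet normal 0.267 0.802 0.535
  outer loop
   vertex 3.2 2.8 1.6
   vertex 3.2 2.0 2.8
   vertex 3.6 3.2 0.8
  endloop
 endfacet
 facet normal 0.122 0.826 0.551
  outer loop
   vertex 3.2 2.8 1.6
   vertex 1.4 2.0 3.2
   vertex 3.2 2.0 2.8
  endloop
 endfacet
 facet normal 0.017 -0.757 0.654
  outer loop
   vertex 3.0 1.0 2.0
   vertex 1.4 2.0 3.2
   vertex 1.8 0.8 1.8
  endloop
 endfacet
 facet normal 0.167 -0.636 0.753
  outer loop
   vertex 3.0 1.0 2.0
   vertex 3.2 2.0 2.8
   vertex 1.4 2.0 3.2
  endloop
 endfacet
 facet normal 0.224 -0.513 -0.829
  outer loop
   vertex 3.0 1.0 2.0
   vertex 1.8 0.8 1.8
   vertex 3.6 3.2 0.8
  endloop
 endfacet
 facet normal 0.970 -0.236 0.052
  outer loop
   vertex 3.0 1.0 2.0
   vertex 3.6 3.2 0.8
   vertex 3.2 2.0 2.8
  endloop
 endfacet
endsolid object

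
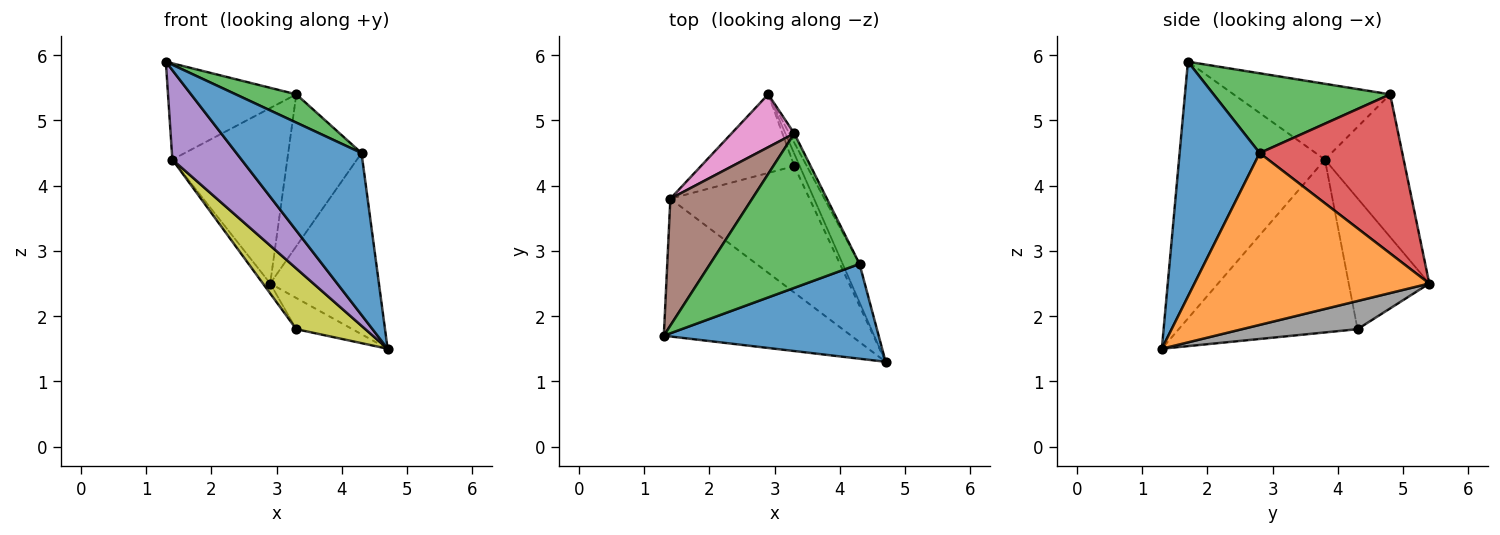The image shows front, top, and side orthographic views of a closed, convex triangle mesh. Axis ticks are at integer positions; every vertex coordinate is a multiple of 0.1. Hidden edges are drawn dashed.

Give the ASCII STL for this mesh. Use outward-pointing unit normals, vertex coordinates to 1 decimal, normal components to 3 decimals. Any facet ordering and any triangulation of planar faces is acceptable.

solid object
 facet normal 0.483 -0.756 0.442
  outer loop
   vertex 4.3 2.8 4.5
   vertex 1.3 1.7 5.9
   vertex 4.7 1.3 1.5
  endloop
 endfacet
 facet normal 0.904 0.418 -0.089
  outer loop
   vertex 4.3 2.8 4.5
   vertex 4.7 1.3 1.5
   vertex 2.9 5.4 2.5
  endloop
 endfacet
 facet normal 0.465 -0.159 0.871
  outer loop
   vertex 3.3 4.8 5.4
   vertex 1.3 1.7 5.9
   vertex 4.3 2.8 4.5
  endloop
 endfacet
 facet normal 0.889 0.457 -0.028
  outer loop
   vertex 3.3 4.8 5.4
   vertex 4.3 2.8 4.5
   vertex 2.9 5.4 2.5
  endloop
 endfacet
 facet normal -0.754 -0.357 -0.551
  outer loop
   vertex 1.4 3.8 4.4
   vertex 4.7 1.3 1.5
   vertex 1.3 1.7 5.9
  endloop
 endfacet
 facet normal -0.593 0.486 0.641
  outer loop
   vertex 1.4 3.8 4.4
   vertex 1.3 1.7 5.9
   vertex 3.3 4.8 5.4
  endloop
 endfacet
 facet normal -0.548 0.801 0.241
  outer loop
   vertex 1.4 3.8 4.4
   vertex 3.3 4.8 5.4
   vertex 2.9 5.4 2.5
  endloop
 endfacet
 facet normal 0.886 0.431 -0.170
  outer loop
   vertex 3.3 4.3 1.8
   vertex 2.9 5.4 2.5
   vertex 4.7 1.3 1.5
  endloop
 endfacet
 facet normal -0.746 -0.288 -0.601
  outer loop
   vertex 3.3 4.3 1.8
   vertex 4.7 1.3 1.5
   vertex 1.4 3.8 4.4
  endloop
 endfacet
 facet normal -0.812 0.073 -0.579
  outer loop
   vertex 3.3 4.3 1.8
   vertex 1.4 3.8 4.4
   vertex 2.9 5.4 2.5
  endloop
 endfacet
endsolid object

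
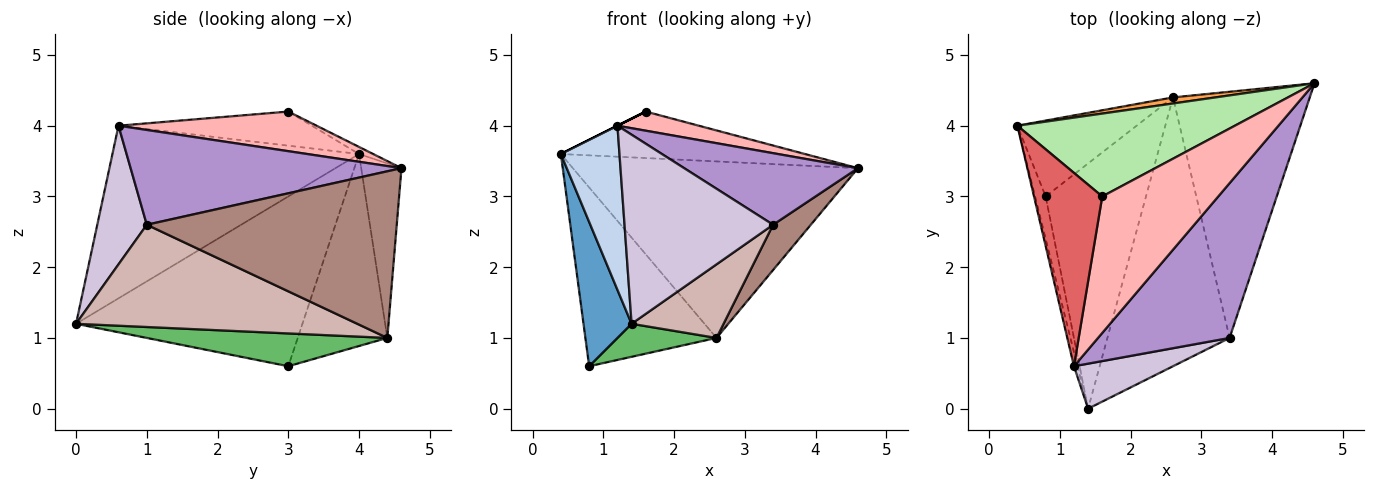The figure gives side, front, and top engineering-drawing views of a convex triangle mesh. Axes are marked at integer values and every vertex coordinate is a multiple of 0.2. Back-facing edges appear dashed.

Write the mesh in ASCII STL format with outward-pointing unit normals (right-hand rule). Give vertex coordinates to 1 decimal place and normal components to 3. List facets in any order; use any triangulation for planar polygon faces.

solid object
 facet normal -0.976 -0.207 -0.061
  outer loop
   vertex 0.8 3.0 0.6
   vertex 1.4 0.0 1.2
   vertex 0.4 4.0 3.6
  endloop
 endfacet
 facet normal -0.973 -0.231 -0.020
  outer loop
   vertex 1.2 0.6 4.0
   vertex 0.4 4.0 3.6
   vertex 1.4 0.0 1.2
  endloop
 endfacet
 facet normal -0.140 0.990 0.034
  outer loop
   vertex 2.6 4.4 1.0
   vertex 0.4 4.0 3.6
   vertex 4.6 4.6 3.4
  endloop
 endfacet
 facet normal -0.533 0.779 -0.331
  outer loop
   vertex 2.6 4.4 1.0
   vertex 0.8 3.0 0.6
   vertex 0.4 4.0 3.6
  endloop
 endfacet
 facet normal 0.308 -0.127 -0.943
  outer loop
   vertex 2.6 4.4 1.0
   vertex 1.4 0.0 1.2
   vertex 0.8 3.0 0.6
  endloop
 endfacet
 facet normal -0.028 0.489 0.872
  outer loop
   vertex 1.6 3.0 4.2
   vertex 4.6 4.6 3.4
   vertex 0.4 4.0 3.6
  endloop
 endfacet
 facet normal -0.447 0.000 0.894
  outer loop
   vertex 1.6 3.0 4.2
   vertex 0.4 4.0 3.6
   vertex 1.2 0.6 4.0
  endloop
 endfacet
 facet normal 0.320 -0.132 0.938
  outer loop
   vertex 1.6 3.0 4.2
   vertex 1.2 0.6 4.0
   vertex 4.6 4.6 3.4
  endloop
 endfacet
 facet normal 0.547 -0.351 0.760
  outer loop
   vertex 3.4 1.0 2.6
   vertex 4.6 4.6 3.4
   vertex 1.2 0.6 4.0
  endloop
 endfacet
 facet normal 0.308 -0.925 0.220
  outer loop
   vertex 3.4 1.0 2.6
   vertex 1.2 0.6 4.0
   vertex 1.4 0.0 1.2
  endloop
 endfacet
 facet normal 0.768 -0.116 -0.630
  outer loop
   vertex 3.4 1.0 2.6
   vertex 2.6 4.4 1.0
   vertex 4.6 4.6 3.4
  endloop
 endfacet
 facet normal 0.628 -0.205 -0.751
  outer loop
   vertex 3.4 1.0 2.6
   vertex 1.4 0.0 1.2
   vertex 2.6 4.4 1.0
  endloop
 endfacet
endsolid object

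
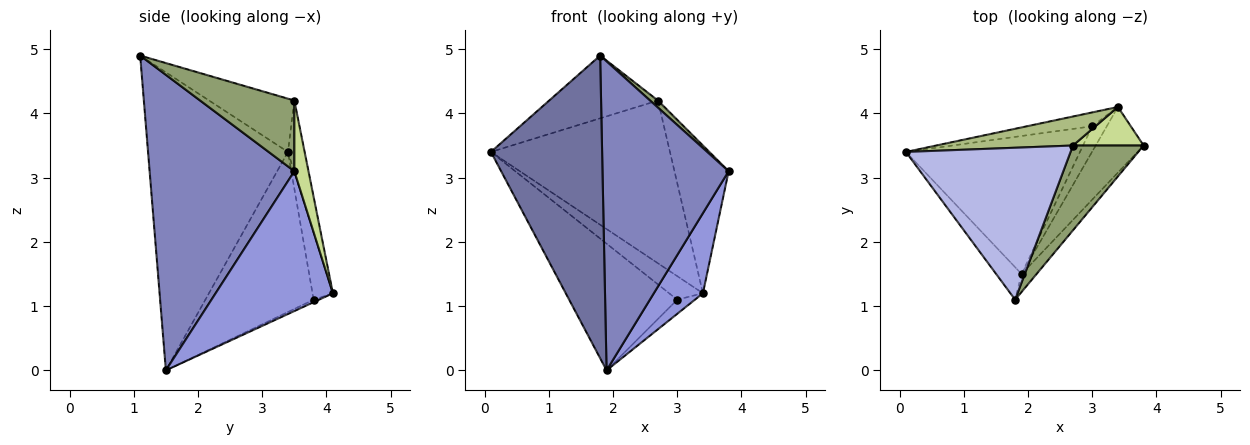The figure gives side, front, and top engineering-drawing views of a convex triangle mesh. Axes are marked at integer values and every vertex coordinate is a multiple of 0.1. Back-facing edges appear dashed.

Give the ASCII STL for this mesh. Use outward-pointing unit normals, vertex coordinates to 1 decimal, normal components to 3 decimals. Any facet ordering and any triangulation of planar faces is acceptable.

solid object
 facet normal -0.781 -0.621 -0.067
  outer loop
   vertex 1.9 1.5 0.0
   vertex 1.8 1.1 4.9
   vertex 0.1 3.4 3.4
  endloop
 endfacet
 facet normal 0.753 -0.656 -0.038
  outer loop
   vertex 1.9 1.5 0.0
   vertex 3.8 3.5 3.1
   vertex 1.8 1.1 4.9
  endloop
 endfacet
 facet normal 0.879 -0.368 -0.301
  outer loop
   vertex 3.4 4.1 1.2
   vertex 3.8 3.5 3.1
   vertex 1.9 1.5 0.0
  endloop
 endfacet
 facet normal -0.287 0.366 0.886
  outer loop
   vertex 2.7 3.5 4.2
   vertex 0.1 3.4 3.4
   vertex 1.8 1.1 4.9
  endloop
 endfacet
 facet normal 0.706 -0.059 0.706
  outer loop
   vertex 2.7 3.5 4.2
   vertex 1.8 1.1 4.9
   vertex 3.8 3.5 3.1
  endloop
 endfacet
 facet normal -0.091 0.980 0.175
  outer loop
   vertex 2.7 3.5 4.2
   vertex 3.4 4.1 1.2
   vertex 0.1 3.4 3.4
  endloop
 endfacet
 facet normal 0.245 0.938 0.245
  outer loop
   vertex 2.7 3.5 4.2
   vertex 3.8 3.5 3.1
   vertex 3.4 4.1 1.2
  endloop
 endfacet
 facet normal -0.561 0.560 -0.610
  outer loop
   vertex 3.0 3.8 1.1
   vertex 1.9 1.5 0.0
   vertex 0.1 3.4 3.4
  endloop
 endfacet
 facet normal -0.462 0.765 -0.449
  outer loop
   vertex 3.0 3.8 1.1
   vertex 0.1 3.4 3.4
   vertex 3.4 4.1 1.2
  endloop
 endfacet
 facet normal -0.146 0.483 -0.863
  outer loop
   vertex 3.0 3.8 1.1
   vertex 3.4 4.1 1.2
   vertex 1.9 1.5 0.0
  endloop
 endfacet
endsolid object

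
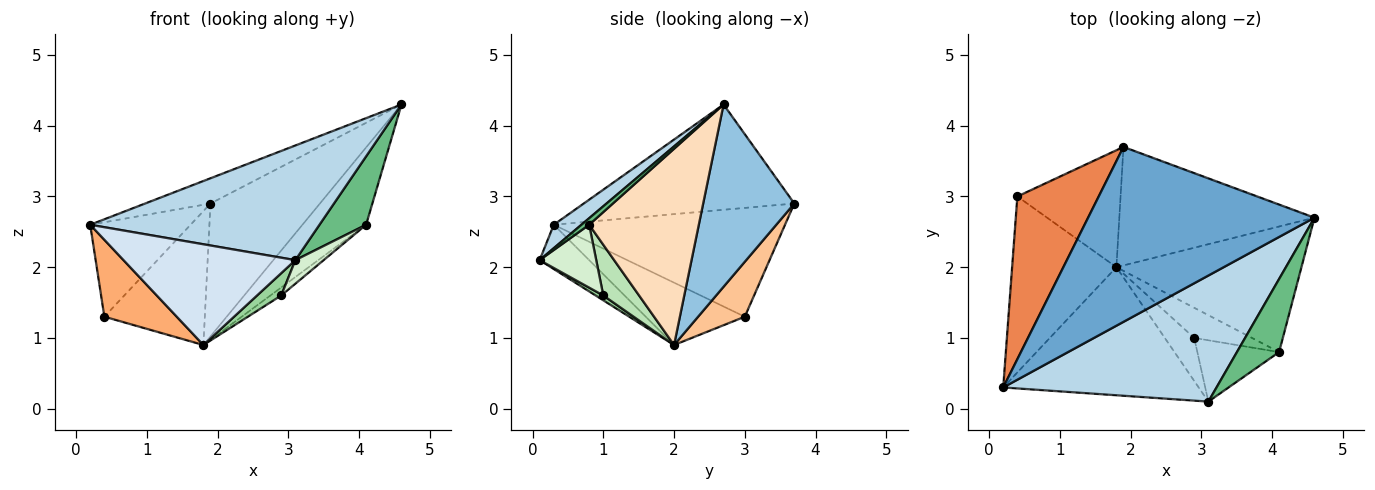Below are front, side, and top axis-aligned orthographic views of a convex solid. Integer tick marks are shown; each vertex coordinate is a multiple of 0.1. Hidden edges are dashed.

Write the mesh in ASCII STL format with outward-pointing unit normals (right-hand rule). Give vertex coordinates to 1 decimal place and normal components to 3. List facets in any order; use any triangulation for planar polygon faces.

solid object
 facet normal -0.418 0.130 0.899
  outer loop
   vertex 1.9 3.7 2.9
   vertex 0.2 0.3 2.6
   vertex 4.6 2.7 4.3
  endloop
 endfacet
 facet normal 0.528 0.634 -0.565
  outer loop
   vertex 1.8 2.0 0.9
   vertex 1.9 3.7 2.9
   vertex 4.6 2.7 4.3
  endloop
 endfacet
 facet normal 0.081 -0.671 0.737
  outer loop
   vertex 3.1 0.1 2.1
   vertex 4.6 2.7 4.3
   vertex 0.2 0.3 2.6
  endloop
 endfacet
 facet normal -0.175 -0.609 -0.774
  outer loop
   vertex 3.1 0.1 2.1
   vertex 0.2 0.3 2.6
   vertex 1.8 2.0 0.9
  endloop
 endfacet
 facet normal -0.757 0.328 0.566
  outer loop
   vertex 0.4 3.0 1.3
   vertex 0.2 0.3 2.6
   vertex 1.9 3.7 2.9
  endloop
 endfacet
 facet normal -0.481 -0.351 -0.804
  outer loop
   vertex 0.4 3.0 1.3
   vertex 1.8 2.0 0.9
   vertex 0.2 0.3 2.6
  endloop
 endfacet
 facet normal 0.330 0.711 -0.621
  outer loop
   vertex 0.4 3.0 1.3
   vertex 1.9 3.7 2.9
   vertex 1.8 2.0 0.9
  endloop
 endfacet
 facet normal 0.670 0.389 -0.632
  outer loop
   vertex 4.1 0.8 2.6
   vertex 1.8 2.0 0.9
   vertex 4.6 2.7 4.3
  endloop
 endfacet
 facet normal 0.112 -0.679 0.726
  outer loop
   vertex 4.1 0.8 2.6
   vertex 4.6 2.7 4.3
   vertex 3.1 0.1 2.1
  endloop
 endfacet
 facet normal 0.145 -0.456 -0.878
  outer loop
   vertex 2.9 1.0 1.6
   vertex 3.1 0.1 2.1
   vertex 1.8 2.0 0.9
  endloop
 endfacet
 facet normal 0.647 0.196 -0.737
  outer loop
   vertex 2.9 1.0 1.6
   vertex 1.8 2.0 0.9
   vertex 4.1 0.8 2.6
  endloop
 endfacet
 facet normal 0.583 -0.292 -0.758
  outer loop
   vertex 2.9 1.0 1.6
   vertex 4.1 0.8 2.6
   vertex 3.1 0.1 2.1
  endloop
 endfacet
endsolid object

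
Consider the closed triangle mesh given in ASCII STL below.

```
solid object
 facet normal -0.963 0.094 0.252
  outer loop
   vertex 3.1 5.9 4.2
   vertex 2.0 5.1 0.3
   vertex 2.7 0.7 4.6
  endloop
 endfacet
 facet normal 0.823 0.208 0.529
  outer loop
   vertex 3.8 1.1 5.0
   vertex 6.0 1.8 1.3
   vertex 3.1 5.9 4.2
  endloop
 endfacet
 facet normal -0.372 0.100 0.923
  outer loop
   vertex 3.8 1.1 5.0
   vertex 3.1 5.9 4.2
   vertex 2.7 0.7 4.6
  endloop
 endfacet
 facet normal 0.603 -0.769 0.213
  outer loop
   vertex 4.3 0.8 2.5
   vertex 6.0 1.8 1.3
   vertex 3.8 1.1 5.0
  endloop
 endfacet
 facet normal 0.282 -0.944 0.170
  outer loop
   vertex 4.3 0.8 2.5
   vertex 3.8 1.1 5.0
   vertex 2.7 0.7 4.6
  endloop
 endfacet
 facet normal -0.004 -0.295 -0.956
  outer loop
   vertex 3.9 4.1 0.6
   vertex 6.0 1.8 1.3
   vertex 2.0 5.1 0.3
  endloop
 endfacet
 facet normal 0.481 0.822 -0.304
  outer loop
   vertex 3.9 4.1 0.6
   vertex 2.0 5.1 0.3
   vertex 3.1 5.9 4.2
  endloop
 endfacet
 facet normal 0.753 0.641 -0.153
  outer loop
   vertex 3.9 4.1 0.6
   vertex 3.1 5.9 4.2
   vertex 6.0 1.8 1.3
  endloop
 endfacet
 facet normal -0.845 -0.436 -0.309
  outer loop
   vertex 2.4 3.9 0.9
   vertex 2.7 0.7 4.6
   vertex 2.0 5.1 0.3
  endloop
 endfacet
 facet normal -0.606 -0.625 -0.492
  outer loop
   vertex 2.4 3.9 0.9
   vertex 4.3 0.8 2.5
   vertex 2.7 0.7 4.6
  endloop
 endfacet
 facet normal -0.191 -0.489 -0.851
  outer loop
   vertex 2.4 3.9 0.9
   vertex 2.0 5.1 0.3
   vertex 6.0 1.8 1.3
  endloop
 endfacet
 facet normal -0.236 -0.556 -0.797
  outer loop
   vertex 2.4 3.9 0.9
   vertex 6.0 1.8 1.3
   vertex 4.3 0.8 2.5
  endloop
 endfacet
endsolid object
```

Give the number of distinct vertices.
8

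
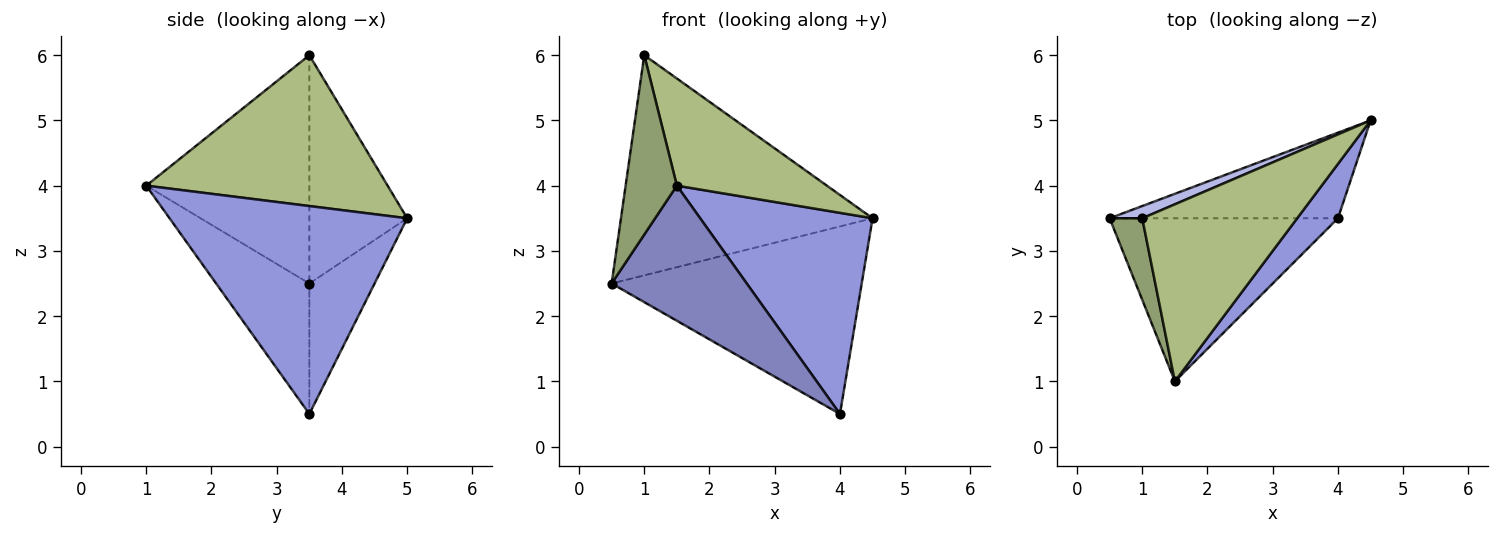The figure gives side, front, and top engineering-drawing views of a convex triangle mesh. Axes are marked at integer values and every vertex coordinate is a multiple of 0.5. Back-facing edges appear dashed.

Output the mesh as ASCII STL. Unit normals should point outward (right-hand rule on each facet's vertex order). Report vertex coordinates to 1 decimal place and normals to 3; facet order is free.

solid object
 facet normal -0.231 0.885 -0.404
  outer loop
   vertex 4.0 3.5 0.5
   vertex 0.5 3.5 2.5
   vertex 4.5 5.0 3.5
  endloop
 endfacet
 facet normal -0.403 -0.584 -0.705
  outer loop
   vertex 4.0 3.5 0.5
   vertex 1.5 1.0 4.0
   vertex 0.5 3.5 2.5
  endloop
 endfacet
 facet normal 0.799 -0.580 0.157
  outer loop
   vertex 4.0 3.5 0.5
   vertex 4.5 5.0 3.5
   vertex 1.5 1.0 4.0
  endloop
 endfacet
 facet normal -0.362 0.931 0.052
  outer loop
   vertex 1.0 3.5 6.0
   vertex 4.5 5.0 3.5
   vertex 0.5 3.5 2.5
  endloop
 endfacet
 facet normal -0.945 -0.297 0.135
  outer loop
   vertex 1.0 3.5 6.0
   vertex 0.5 3.5 2.5
   vertex 1.5 1.0 4.0
  endloop
 endfacet
 facet normal 0.640 -0.398 0.657
  outer loop
   vertex 1.0 3.5 6.0
   vertex 1.5 1.0 4.0
   vertex 4.5 5.0 3.5
  endloop
 endfacet
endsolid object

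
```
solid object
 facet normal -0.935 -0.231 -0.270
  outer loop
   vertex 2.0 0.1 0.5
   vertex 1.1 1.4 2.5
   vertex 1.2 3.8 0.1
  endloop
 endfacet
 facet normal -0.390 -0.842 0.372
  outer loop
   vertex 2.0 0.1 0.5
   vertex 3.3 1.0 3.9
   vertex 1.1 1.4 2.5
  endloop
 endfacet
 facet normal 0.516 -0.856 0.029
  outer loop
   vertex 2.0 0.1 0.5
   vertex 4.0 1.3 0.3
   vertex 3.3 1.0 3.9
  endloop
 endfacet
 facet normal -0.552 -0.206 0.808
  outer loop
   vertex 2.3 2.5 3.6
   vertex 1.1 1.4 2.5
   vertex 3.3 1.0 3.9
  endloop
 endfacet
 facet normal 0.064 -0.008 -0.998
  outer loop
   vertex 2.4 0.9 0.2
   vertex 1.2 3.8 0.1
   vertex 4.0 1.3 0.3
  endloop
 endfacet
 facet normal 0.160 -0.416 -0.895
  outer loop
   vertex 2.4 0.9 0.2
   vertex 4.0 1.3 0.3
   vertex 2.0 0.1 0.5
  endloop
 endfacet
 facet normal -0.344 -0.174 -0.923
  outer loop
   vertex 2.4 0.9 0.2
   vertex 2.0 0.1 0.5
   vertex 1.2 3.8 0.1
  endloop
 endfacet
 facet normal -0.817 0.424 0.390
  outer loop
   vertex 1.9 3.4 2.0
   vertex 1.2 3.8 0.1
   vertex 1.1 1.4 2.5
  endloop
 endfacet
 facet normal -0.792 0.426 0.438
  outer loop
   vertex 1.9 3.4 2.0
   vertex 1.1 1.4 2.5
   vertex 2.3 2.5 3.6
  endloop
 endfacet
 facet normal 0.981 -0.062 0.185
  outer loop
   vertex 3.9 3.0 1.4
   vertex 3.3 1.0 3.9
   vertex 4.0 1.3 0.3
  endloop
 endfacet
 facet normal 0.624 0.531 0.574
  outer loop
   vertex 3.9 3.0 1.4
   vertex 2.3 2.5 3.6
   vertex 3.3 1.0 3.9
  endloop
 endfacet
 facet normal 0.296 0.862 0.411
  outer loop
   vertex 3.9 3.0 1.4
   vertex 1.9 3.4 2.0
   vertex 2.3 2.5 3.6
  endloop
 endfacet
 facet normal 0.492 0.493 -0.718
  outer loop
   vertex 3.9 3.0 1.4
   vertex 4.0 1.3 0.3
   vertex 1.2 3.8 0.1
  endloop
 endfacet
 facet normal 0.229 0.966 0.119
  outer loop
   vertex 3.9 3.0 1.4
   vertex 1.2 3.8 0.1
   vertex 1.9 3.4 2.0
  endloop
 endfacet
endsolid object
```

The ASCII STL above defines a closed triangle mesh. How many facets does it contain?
14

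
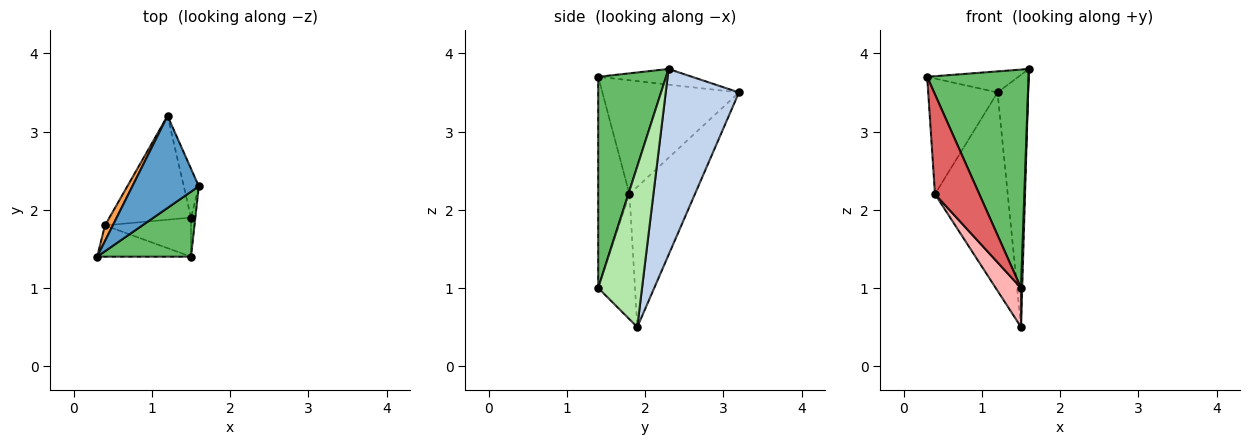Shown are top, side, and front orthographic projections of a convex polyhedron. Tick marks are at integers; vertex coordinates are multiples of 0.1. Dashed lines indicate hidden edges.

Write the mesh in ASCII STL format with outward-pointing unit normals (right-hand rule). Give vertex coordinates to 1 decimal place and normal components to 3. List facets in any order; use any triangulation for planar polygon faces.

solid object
 facet normal -0.224 0.217 0.950
  outer loop
   vertex 1.2 3.2 3.5
   vertex 0.3 1.4 3.7
   vertex 1.6 2.3 3.8
  endloop
 endfacet
 facet normal 0.920 0.384 -0.074
  outer loop
   vertex 1.5 1.9 0.5
   vertex 1.2 3.2 3.5
   vertex 1.6 2.3 3.8
  endloop
 endfacet
 facet normal -0.890 0.452 0.061
  outer loop
   vertex 0.4 1.8 2.2
   vertex 0.3 1.4 3.7
   vertex 1.2 3.2 3.5
  endloop
 endfacet
 facet normal -0.623 0.693 -0.363
  outer loop
   vertex 0.4 1.8 2.2
   vertex 1.2 3.2 3.5
   vertex 1.5 1.9 0.5
  endloop
 endfacet
 facet normal 0.540 -0.807 0.240
  outer loop
   vertex 1.5 1.4 1.0
   vertex 1.6 2.3 3.8
   vertex 0.3 1.4 3.7
  endloop
 endfacet
 facet normal 0.999 -0.027 -0.027
  outer loop
   vertex 1.5 1.4 1.0
   vertex 1.5 1.9 0.5
   vertex 1.6 2.3 3.8
  endloop
 endfacet
 facet normal -0.559 -0.791 -0.248
  outer loop
   vertex 1.5 1.4 1.0
   vertex 0.3 1.4 3.7
   vertex 0.4 1.8 2.2
  endloop
 endfacet
 facet normal -0.717 -0.493 -0.493
  outer loop
   vertex 1.5 1.4 1.0
   vertex 0.4 1.8 2.2
   vertex 1.5 1.9 0.5
  endloop
 endfacet
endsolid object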